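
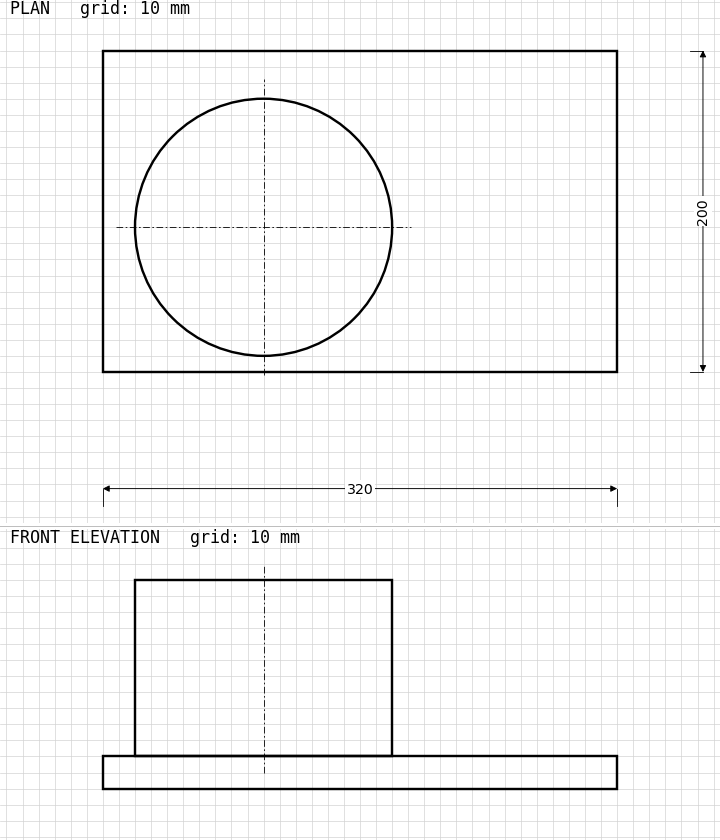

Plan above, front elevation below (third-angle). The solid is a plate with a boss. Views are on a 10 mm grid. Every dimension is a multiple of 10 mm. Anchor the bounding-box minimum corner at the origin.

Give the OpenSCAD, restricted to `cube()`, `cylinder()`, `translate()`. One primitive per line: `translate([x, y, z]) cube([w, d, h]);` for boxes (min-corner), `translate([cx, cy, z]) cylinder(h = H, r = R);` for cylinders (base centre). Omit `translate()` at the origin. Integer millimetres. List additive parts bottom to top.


cube([320, 200, 20]);
translate([100, 90, 20]) cylinder(h = 110, r = 80);


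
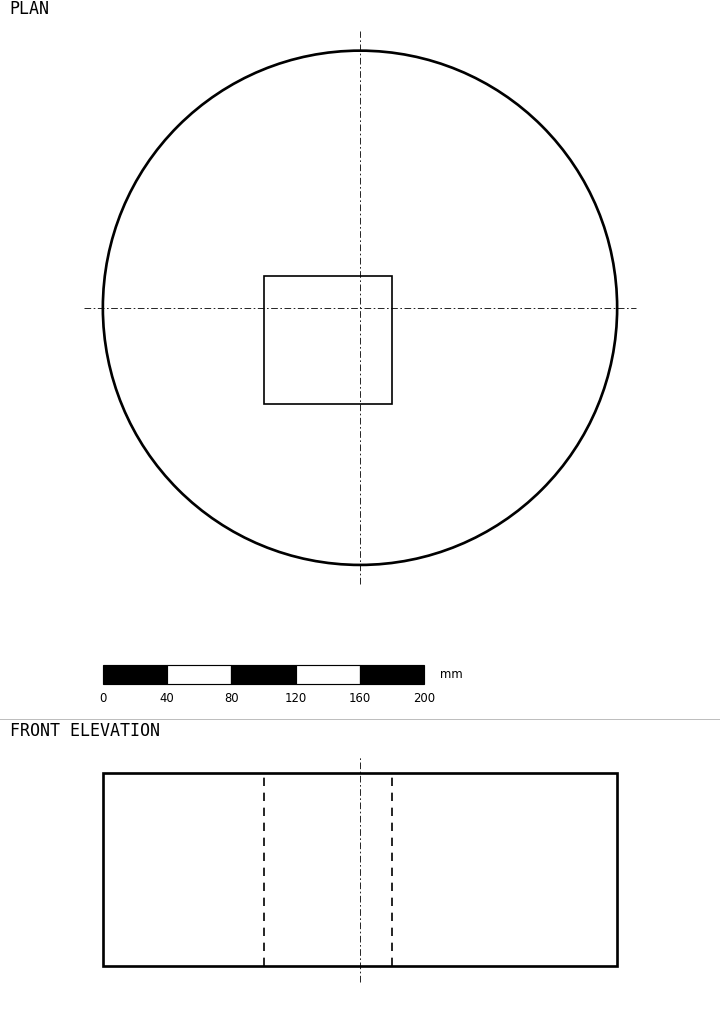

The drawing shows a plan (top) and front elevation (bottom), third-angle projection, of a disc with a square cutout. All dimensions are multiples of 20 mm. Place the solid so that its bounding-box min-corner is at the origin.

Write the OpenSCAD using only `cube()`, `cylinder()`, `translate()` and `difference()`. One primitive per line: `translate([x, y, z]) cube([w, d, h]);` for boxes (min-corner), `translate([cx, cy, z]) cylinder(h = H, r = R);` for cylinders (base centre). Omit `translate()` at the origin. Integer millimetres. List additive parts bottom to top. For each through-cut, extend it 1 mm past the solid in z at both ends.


difference() {
  translate([160, 160, 0]) cylinder(h = 120, r = 160);
  translate([100, 100, -1]) cube([80, 80, 122]);
}


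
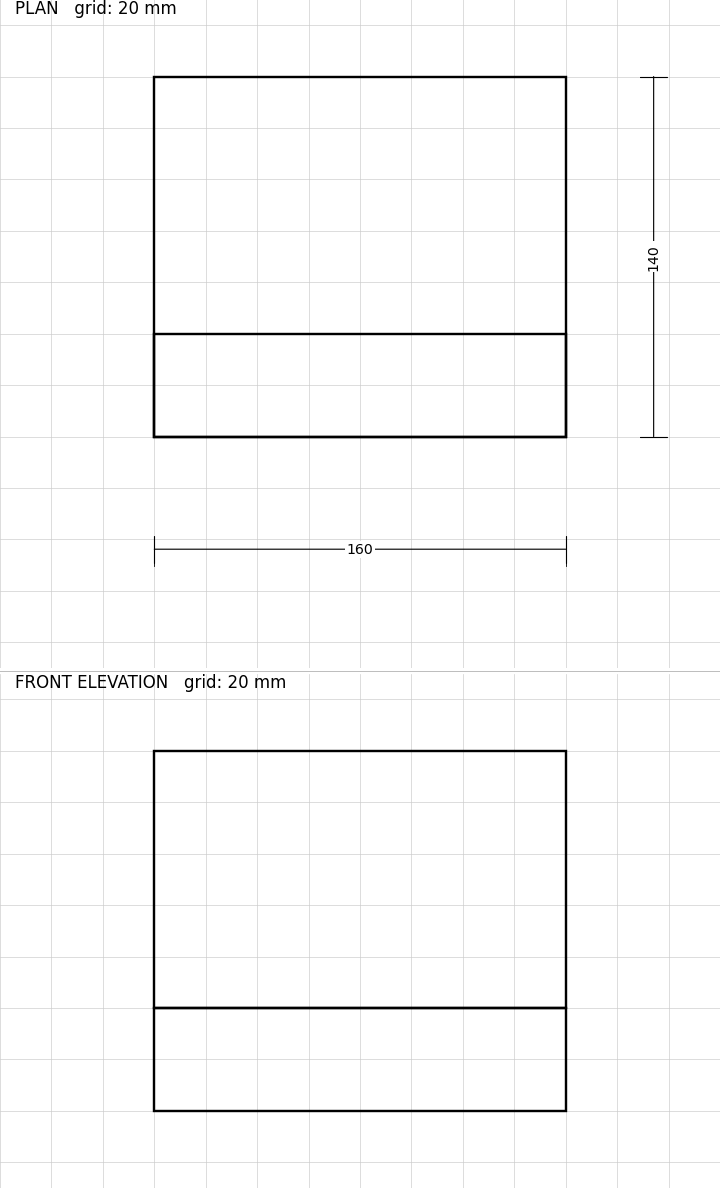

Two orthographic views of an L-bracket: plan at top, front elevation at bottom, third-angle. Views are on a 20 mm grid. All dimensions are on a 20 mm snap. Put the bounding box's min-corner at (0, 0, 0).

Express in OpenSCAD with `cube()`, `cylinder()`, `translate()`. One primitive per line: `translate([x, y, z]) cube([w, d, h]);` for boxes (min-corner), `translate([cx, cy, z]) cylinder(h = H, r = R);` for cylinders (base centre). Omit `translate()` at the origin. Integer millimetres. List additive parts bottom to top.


cube([160, 140, 40]);
translate([0, 0, 40]) cube([160, 40, 100]);


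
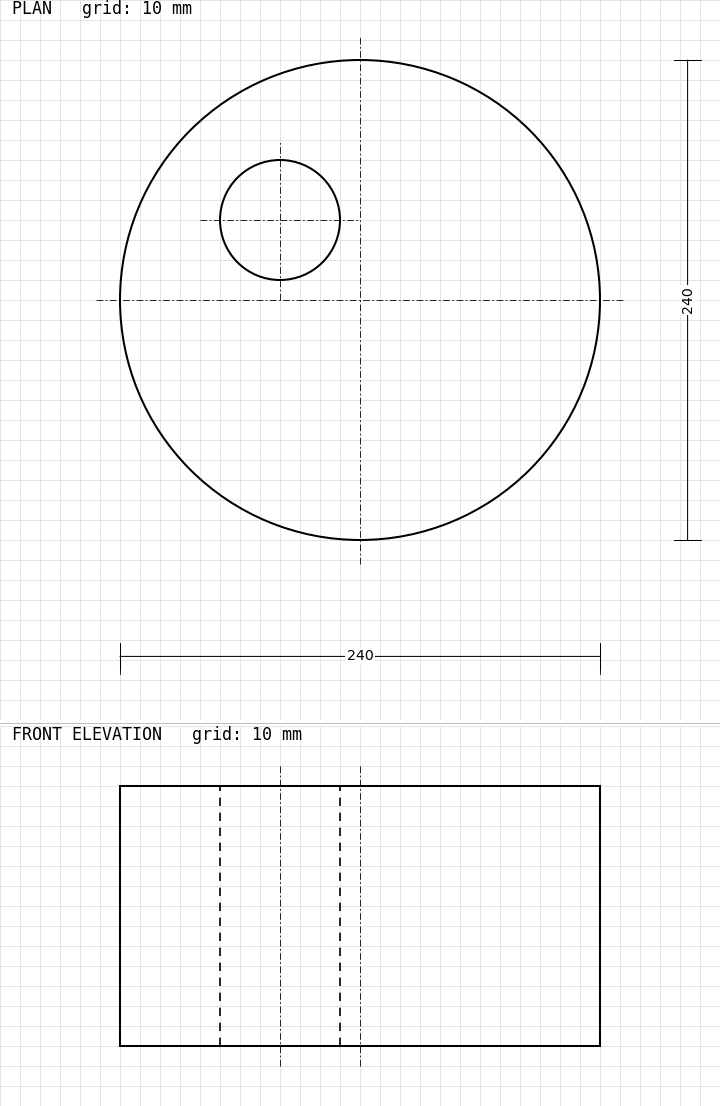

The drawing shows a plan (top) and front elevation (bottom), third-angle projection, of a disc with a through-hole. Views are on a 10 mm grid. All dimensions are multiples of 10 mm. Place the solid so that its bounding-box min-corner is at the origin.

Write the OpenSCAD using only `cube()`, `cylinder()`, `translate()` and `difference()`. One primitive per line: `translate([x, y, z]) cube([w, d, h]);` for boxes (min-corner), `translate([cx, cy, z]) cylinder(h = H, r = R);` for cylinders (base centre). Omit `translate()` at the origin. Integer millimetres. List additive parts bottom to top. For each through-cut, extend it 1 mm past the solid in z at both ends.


difference() {
  translate([120, 120, 0]) cylinder(h = 130, r = 120);
  translate([80, 160, -1]) cylinder(h = 132, r = 30);
}


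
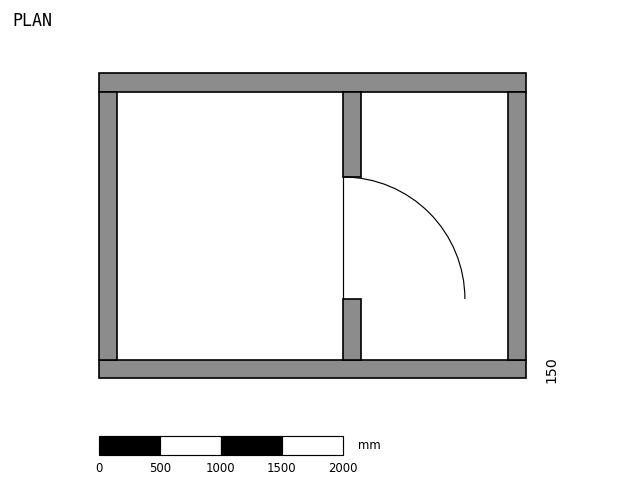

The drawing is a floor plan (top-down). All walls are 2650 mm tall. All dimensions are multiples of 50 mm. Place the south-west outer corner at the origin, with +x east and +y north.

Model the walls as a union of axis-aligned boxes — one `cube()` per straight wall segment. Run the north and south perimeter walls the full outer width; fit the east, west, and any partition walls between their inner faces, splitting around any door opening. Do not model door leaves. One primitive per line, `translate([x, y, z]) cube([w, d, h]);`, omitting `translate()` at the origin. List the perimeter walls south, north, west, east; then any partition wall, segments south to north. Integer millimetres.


cube([3500, 150, 2650]);
translate([0, 2350, 0]) cube([3500, 150, 2650]);
translate([0, 150, 0]) cube([150, 2200, 2650]);
translate([3350, 150, 0]) cube([150, 2200, 2650]);
translate([2000, 150, 0]) cube([150, 500, 2650]);
translate([2000, 1650, 0]) cube([150, 700, 2650]);


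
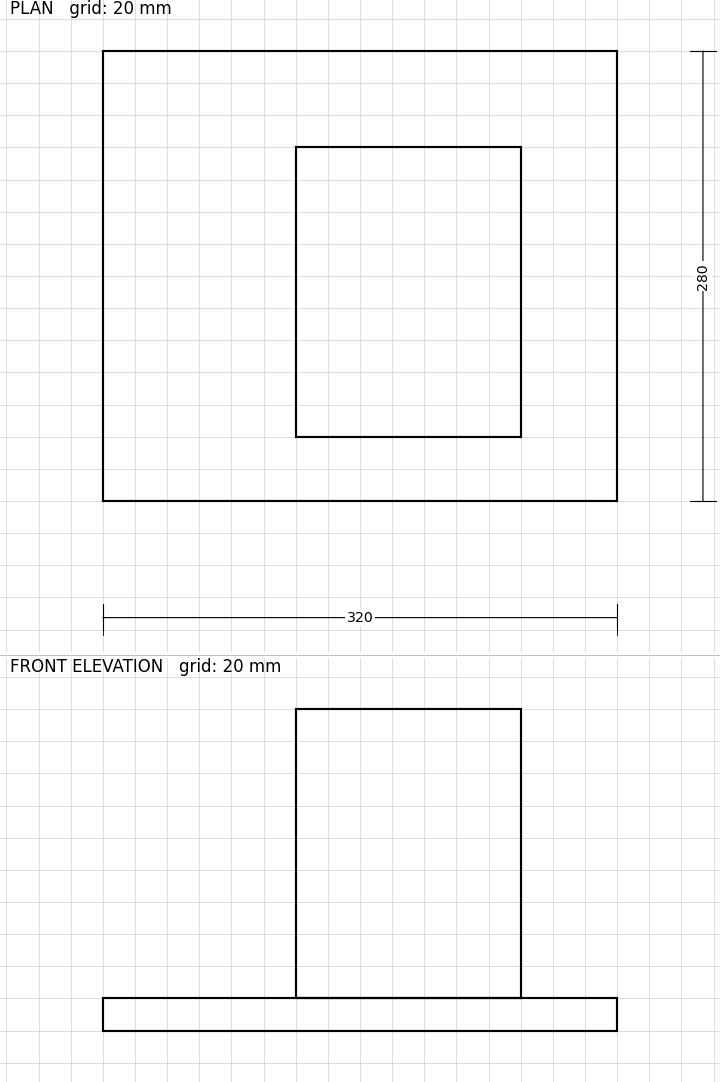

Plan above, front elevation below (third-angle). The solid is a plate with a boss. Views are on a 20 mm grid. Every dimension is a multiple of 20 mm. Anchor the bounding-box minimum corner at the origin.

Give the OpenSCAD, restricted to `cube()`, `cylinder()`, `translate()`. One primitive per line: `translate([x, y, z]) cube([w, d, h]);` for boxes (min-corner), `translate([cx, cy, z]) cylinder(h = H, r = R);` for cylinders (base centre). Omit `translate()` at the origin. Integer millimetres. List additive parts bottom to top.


cube([320, 280, 20]);
translate([120, 40, 20]) cube([140, 180, 180]);


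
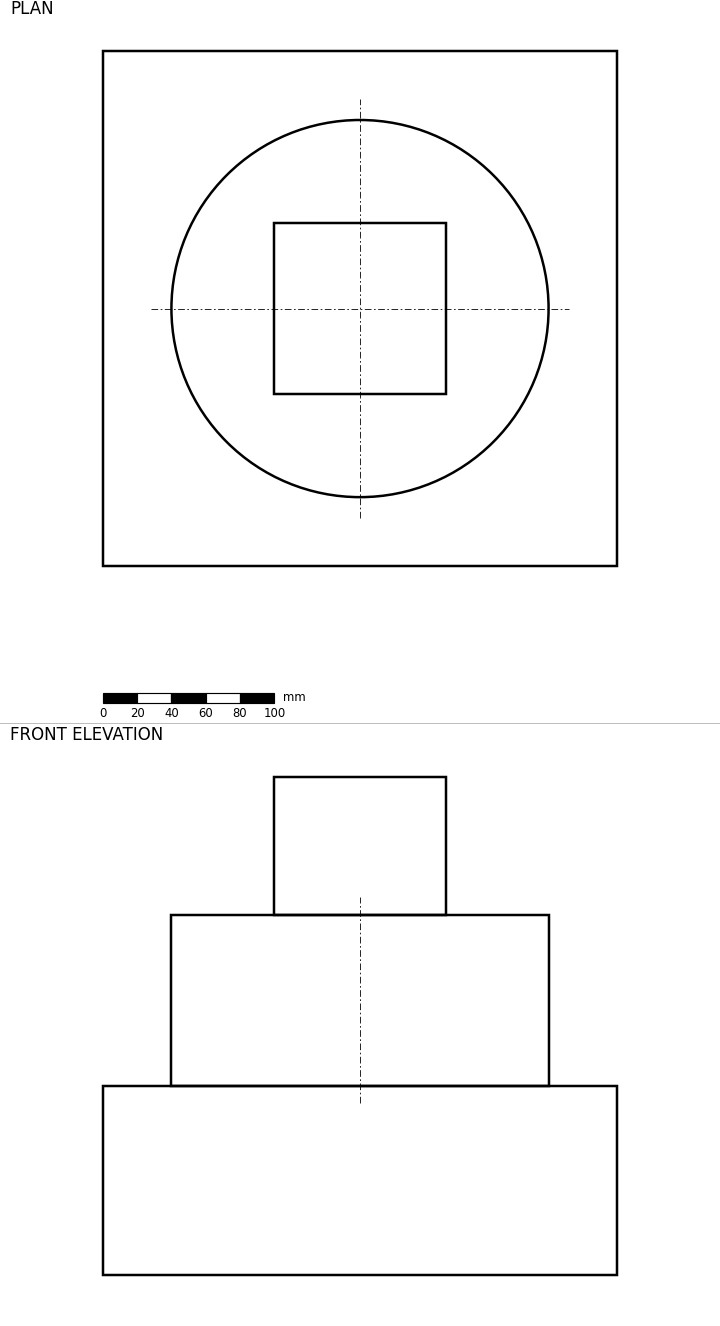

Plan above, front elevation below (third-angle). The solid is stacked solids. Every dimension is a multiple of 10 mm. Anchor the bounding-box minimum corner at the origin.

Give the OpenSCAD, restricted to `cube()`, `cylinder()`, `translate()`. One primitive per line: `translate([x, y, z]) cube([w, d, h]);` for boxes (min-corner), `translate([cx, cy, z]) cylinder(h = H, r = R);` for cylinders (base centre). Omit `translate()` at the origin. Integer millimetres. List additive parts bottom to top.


cube([300, 300, 110]);
translate([150, 150, 110]) cylinder(h = 100, r = 110);
translate([100, 100, 210]) cube([100, 100, 80]);


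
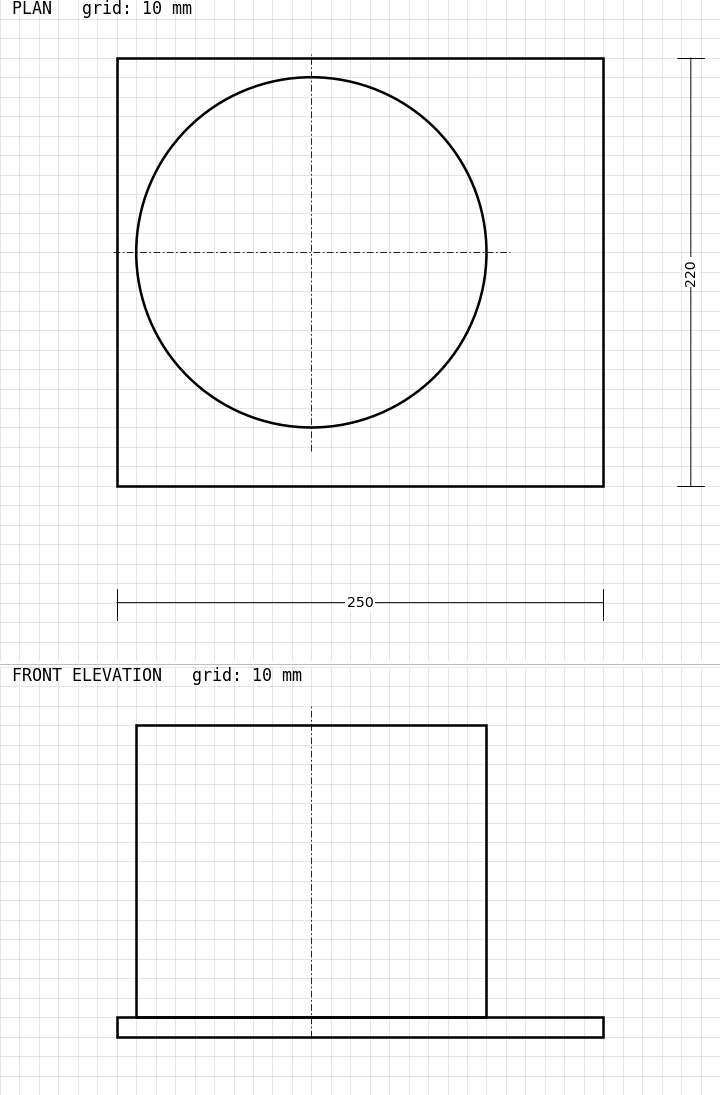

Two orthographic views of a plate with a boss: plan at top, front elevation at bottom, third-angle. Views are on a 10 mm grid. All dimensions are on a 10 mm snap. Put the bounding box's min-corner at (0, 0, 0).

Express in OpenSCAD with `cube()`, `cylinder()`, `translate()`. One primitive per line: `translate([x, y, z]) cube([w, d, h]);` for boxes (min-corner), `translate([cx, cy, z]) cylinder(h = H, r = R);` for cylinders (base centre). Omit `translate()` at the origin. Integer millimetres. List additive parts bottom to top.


cube([250, 220, 10]);
translate([100, 120, 10]) cylinder(h = 150, r = 90);


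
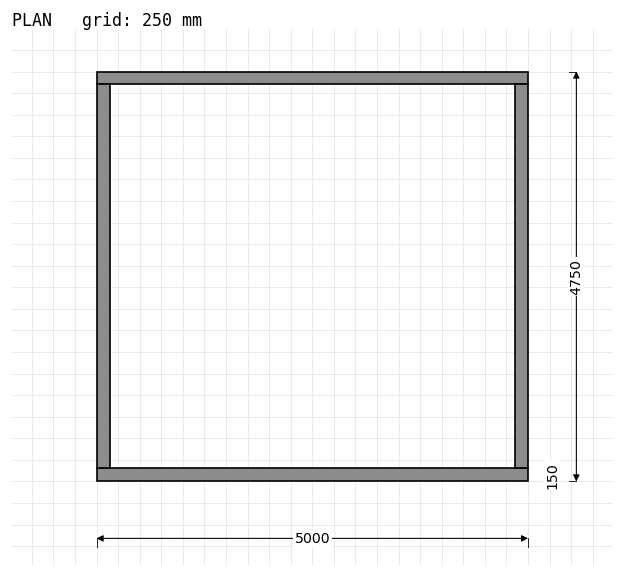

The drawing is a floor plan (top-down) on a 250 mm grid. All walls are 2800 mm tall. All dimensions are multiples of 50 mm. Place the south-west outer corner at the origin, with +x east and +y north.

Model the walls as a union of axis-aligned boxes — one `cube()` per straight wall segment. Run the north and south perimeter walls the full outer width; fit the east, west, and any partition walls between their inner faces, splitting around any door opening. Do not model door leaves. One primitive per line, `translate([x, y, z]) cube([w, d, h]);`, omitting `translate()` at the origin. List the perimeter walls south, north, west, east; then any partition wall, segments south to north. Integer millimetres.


cube([5000, 150, 2800]);
translate([0, 4600, 0]) cube([5000, 150, 2800]);
translate([0, 150, 0]) cube([150, 4450, 2800]);
translate([4850, 150, 0]) cube([150, 4450, 2800]);


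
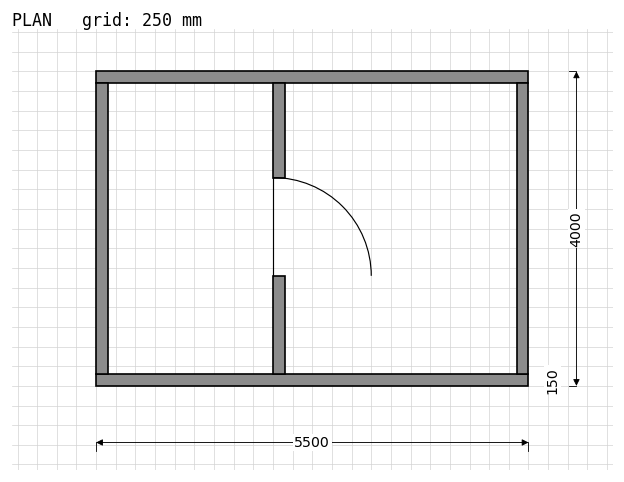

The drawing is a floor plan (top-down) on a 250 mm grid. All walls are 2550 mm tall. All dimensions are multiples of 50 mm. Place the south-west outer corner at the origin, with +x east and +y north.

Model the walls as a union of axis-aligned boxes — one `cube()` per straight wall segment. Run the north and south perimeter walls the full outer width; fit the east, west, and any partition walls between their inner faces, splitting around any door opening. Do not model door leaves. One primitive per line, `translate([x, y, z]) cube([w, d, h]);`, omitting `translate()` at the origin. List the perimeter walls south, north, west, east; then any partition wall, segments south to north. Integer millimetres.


cube([5500, 150, 2550]);
translate([0, 3850, 0]) cube([5500, 150, 2550]);
translate([0, 150, 0]) cube([150, 3700, 2550]);
translate([5350, 150, 0]) cube([150, 3700, 2550]);
translate([2250, 150, 0]) cube([150, 1250, 2550]);
translate([2250, 2650, 0]) cube([150, 1200, 2550]);


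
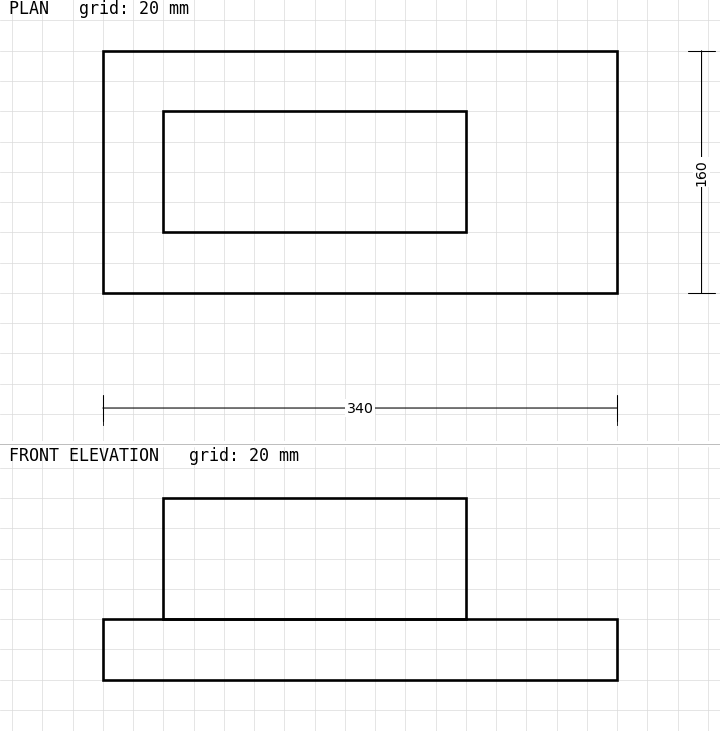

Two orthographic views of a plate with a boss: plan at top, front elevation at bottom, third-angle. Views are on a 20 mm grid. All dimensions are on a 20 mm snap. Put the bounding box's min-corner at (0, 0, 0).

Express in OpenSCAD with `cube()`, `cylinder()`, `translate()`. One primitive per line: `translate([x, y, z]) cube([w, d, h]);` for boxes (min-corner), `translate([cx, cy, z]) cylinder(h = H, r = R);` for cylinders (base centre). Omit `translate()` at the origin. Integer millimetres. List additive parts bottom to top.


cube([340, 160, 40]);
translate([40, 40, 40]) cube([200, 80, 80]);


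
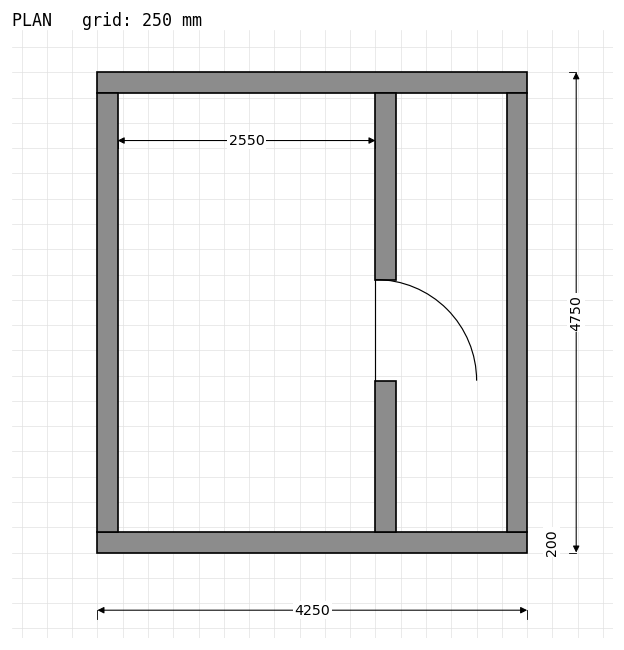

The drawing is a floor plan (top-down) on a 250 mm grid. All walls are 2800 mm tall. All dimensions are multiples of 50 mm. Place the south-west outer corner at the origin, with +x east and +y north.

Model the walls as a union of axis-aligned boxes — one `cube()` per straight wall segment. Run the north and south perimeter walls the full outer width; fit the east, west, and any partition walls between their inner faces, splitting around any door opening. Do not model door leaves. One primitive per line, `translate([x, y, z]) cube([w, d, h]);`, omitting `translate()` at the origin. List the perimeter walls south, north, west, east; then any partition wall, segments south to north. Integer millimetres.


cube([4250, 200, 2800]);
translate([0, 4550, 0]) cube([4250, 200, 2800]);
translate([0, 200, 0]) cube([200, 4350, 2800]);
translate([4050, 200, 0]) cube([200, 4350, 2800]);
translate([2750, 200, 0]) cube([200, 1500, 2800]);
translate([2750, 2700, 0]) cube([200, 1850, 2800]);


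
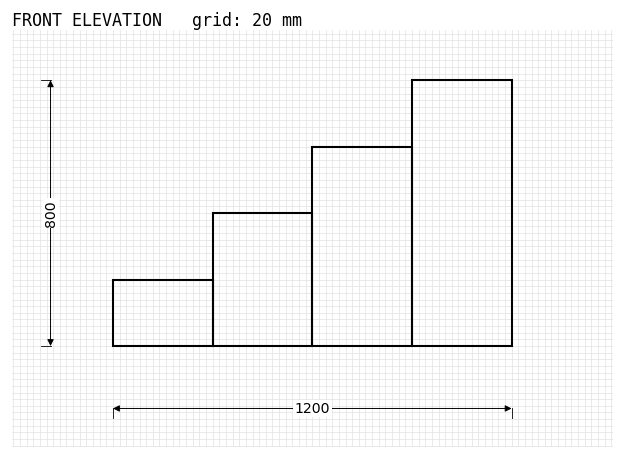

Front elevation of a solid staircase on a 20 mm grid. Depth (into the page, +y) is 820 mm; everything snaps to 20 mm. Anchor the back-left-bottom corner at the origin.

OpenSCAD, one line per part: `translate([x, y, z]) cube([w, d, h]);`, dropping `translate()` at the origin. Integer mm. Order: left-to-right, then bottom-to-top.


cube([300, 820, 200]);
translate([300, 0, 0]) cube([300, 820, 400]);
translate([600, 0, 0]) cube([300, 820, 600]);
translate([900, 0, 0]) cube([300, 820, 800]);


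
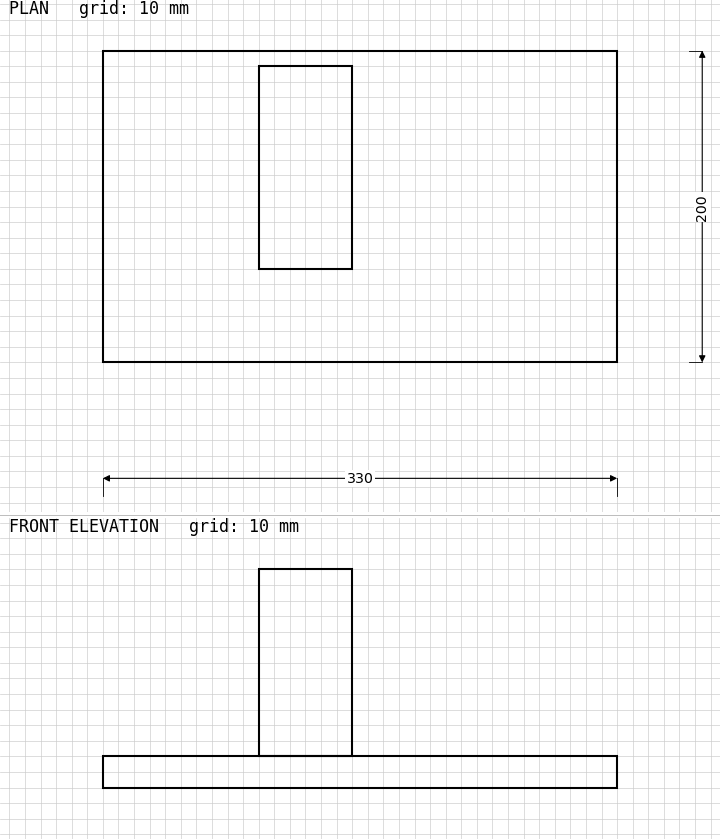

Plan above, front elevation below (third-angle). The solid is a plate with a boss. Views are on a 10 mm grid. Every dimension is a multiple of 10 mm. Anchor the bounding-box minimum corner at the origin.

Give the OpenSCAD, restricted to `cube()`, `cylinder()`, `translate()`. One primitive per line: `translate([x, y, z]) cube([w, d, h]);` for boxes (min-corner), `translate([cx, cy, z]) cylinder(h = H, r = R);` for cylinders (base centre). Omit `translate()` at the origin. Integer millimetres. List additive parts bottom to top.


cube([330, 200, 20]);
translate([100, 60, 20]) cube([60, 130, 120]);


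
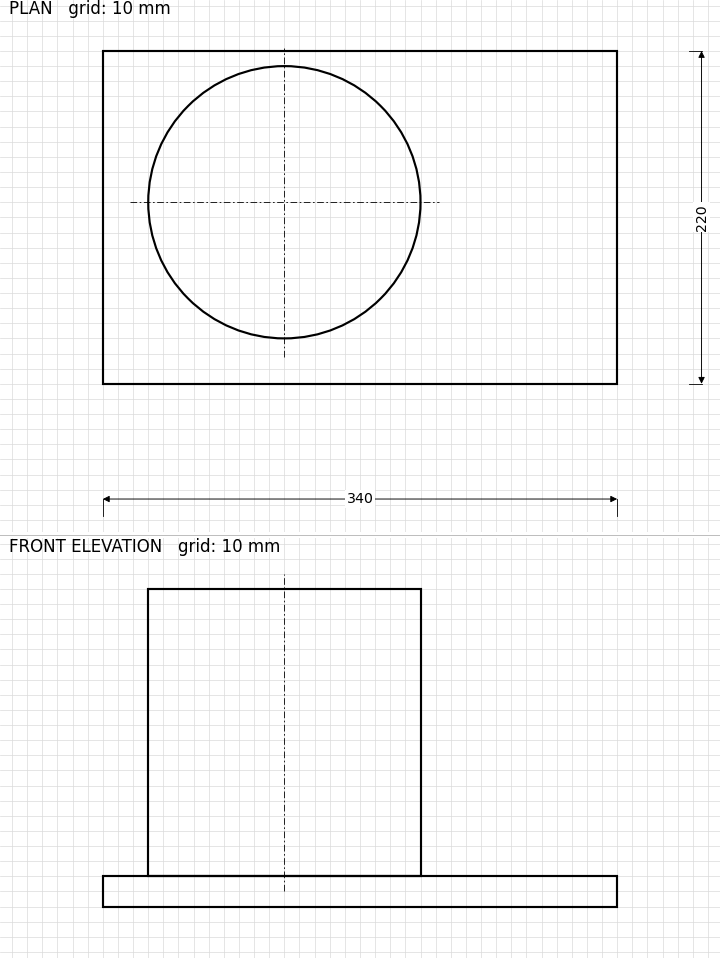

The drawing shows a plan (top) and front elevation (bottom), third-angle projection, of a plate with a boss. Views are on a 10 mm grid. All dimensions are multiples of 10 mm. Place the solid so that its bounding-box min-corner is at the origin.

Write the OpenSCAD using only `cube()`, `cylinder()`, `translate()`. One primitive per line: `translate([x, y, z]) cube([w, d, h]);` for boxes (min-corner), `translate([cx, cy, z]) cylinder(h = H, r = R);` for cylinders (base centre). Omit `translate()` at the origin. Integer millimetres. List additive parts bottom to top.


cube([340, 220, 20]);
translate([120, 120, 20]) cylinder(h = 190, r = 90);


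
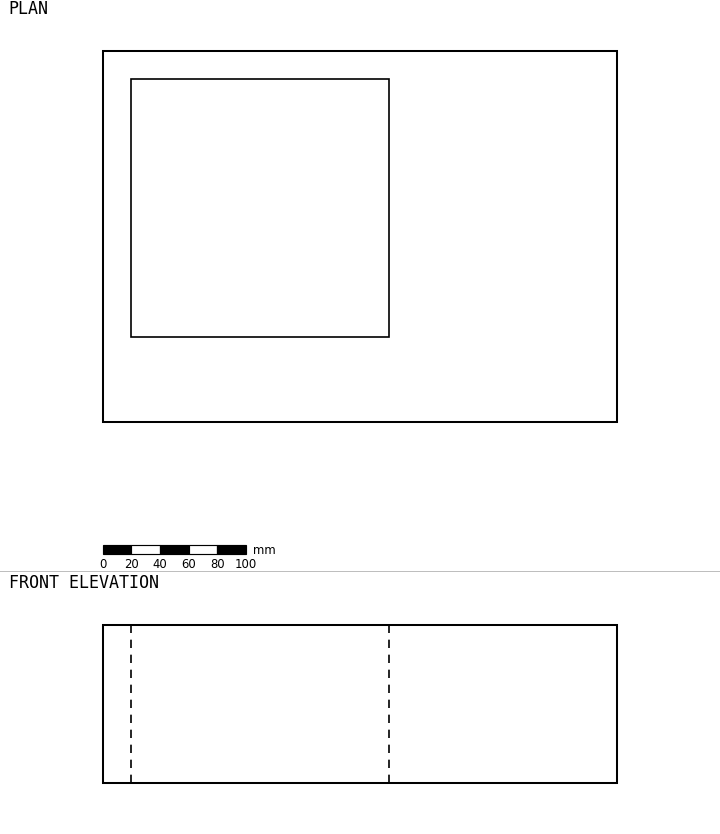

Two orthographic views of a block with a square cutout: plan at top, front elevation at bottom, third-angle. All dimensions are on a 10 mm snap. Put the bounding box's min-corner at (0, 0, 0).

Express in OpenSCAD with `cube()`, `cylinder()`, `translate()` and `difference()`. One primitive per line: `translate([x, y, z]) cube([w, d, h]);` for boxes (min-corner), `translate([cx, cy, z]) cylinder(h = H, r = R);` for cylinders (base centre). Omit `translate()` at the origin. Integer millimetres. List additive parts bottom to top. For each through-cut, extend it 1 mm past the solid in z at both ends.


difference() {
  cube([360, 260, 110]);
  translate([20, 60, -1]) cube([180, 180, 112]);
}


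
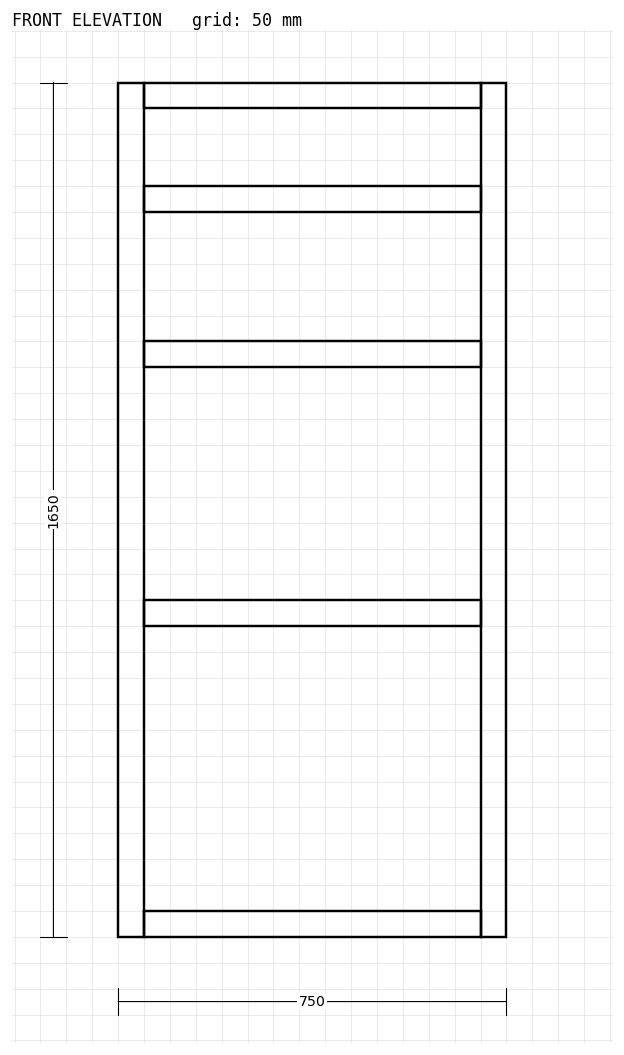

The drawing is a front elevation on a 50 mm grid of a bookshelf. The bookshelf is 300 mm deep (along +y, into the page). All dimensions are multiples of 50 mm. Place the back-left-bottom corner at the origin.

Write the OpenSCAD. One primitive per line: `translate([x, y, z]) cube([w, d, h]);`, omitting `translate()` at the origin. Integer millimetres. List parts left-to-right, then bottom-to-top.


cube([50, 300, 1650]);
translate([50, 0, 0]) cube([650, 300, 50]);
translate([50, 0, 600]) cube([650, 300, 50]);
translate([50, 0, 1100]) cube([650, 300, 50]);
translate([50, 0, 1400]) cube([650, 300, 50]);
translate([50, 0, 1600]) cube([650, 300, 50]);
translate([700, 0, 0]) cube([50, 300, 1650]);


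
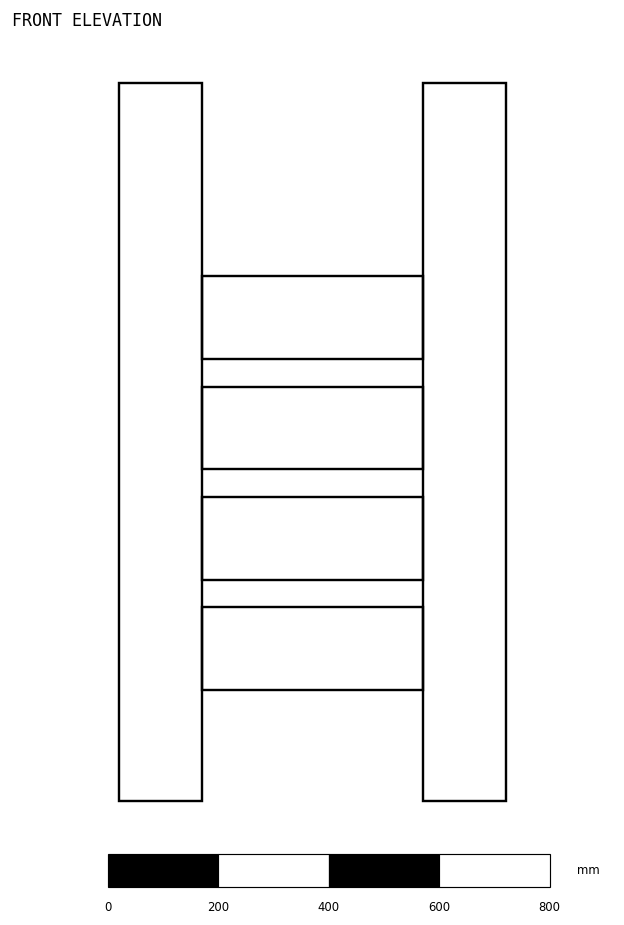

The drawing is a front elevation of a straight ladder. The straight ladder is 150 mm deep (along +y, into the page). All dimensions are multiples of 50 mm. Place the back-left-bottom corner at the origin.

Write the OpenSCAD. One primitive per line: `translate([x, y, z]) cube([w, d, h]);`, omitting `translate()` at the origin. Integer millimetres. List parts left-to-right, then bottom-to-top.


cube([150, 150, 1300]);
translate([150, 0, 200]) cube([400, 150, 150]);
translate([150, 0, 400]) cube([400, 150, 150]);
translate([150, 0, 600]) cube([400, 150, 150]);
translate([150, 0, 800]) cube([400, 150, 150]);
translate([550, 0, 0]) cube([150, 150, 1300]);


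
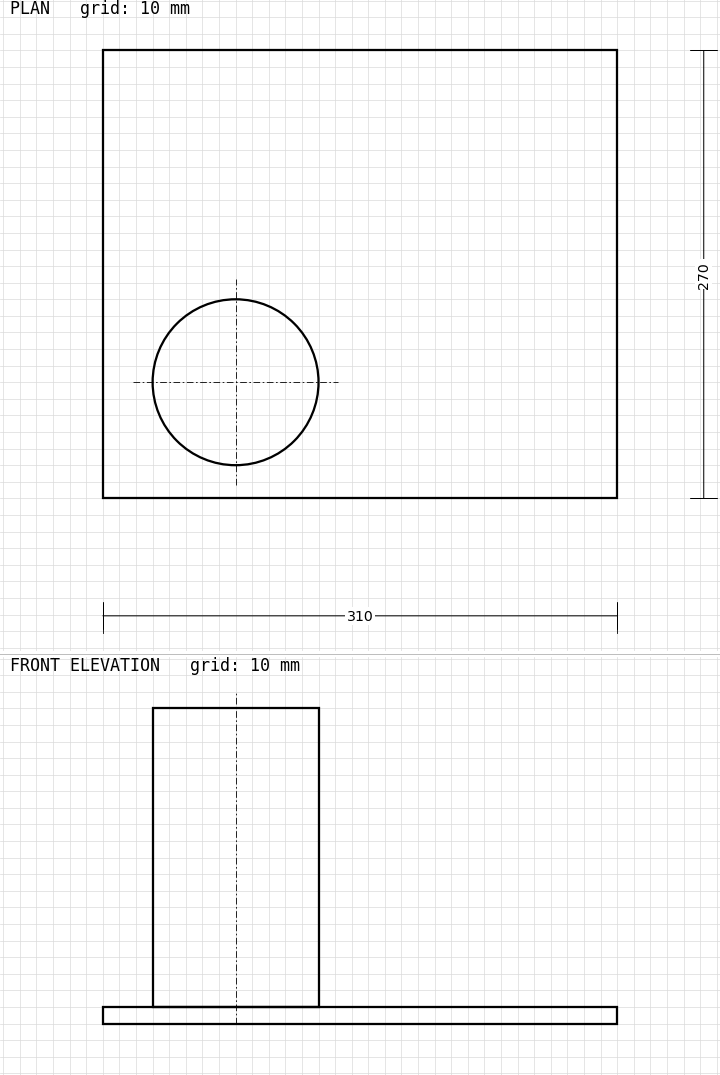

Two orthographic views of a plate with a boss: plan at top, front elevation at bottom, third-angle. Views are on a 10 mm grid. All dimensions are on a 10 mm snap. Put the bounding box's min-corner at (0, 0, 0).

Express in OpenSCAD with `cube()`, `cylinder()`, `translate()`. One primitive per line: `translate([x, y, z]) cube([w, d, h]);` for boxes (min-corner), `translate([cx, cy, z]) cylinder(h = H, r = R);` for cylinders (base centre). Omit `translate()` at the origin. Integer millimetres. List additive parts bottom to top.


cube([310, 270, 10]);
translate([80, 70, 10]) cylinder(h = 180, r = 50);


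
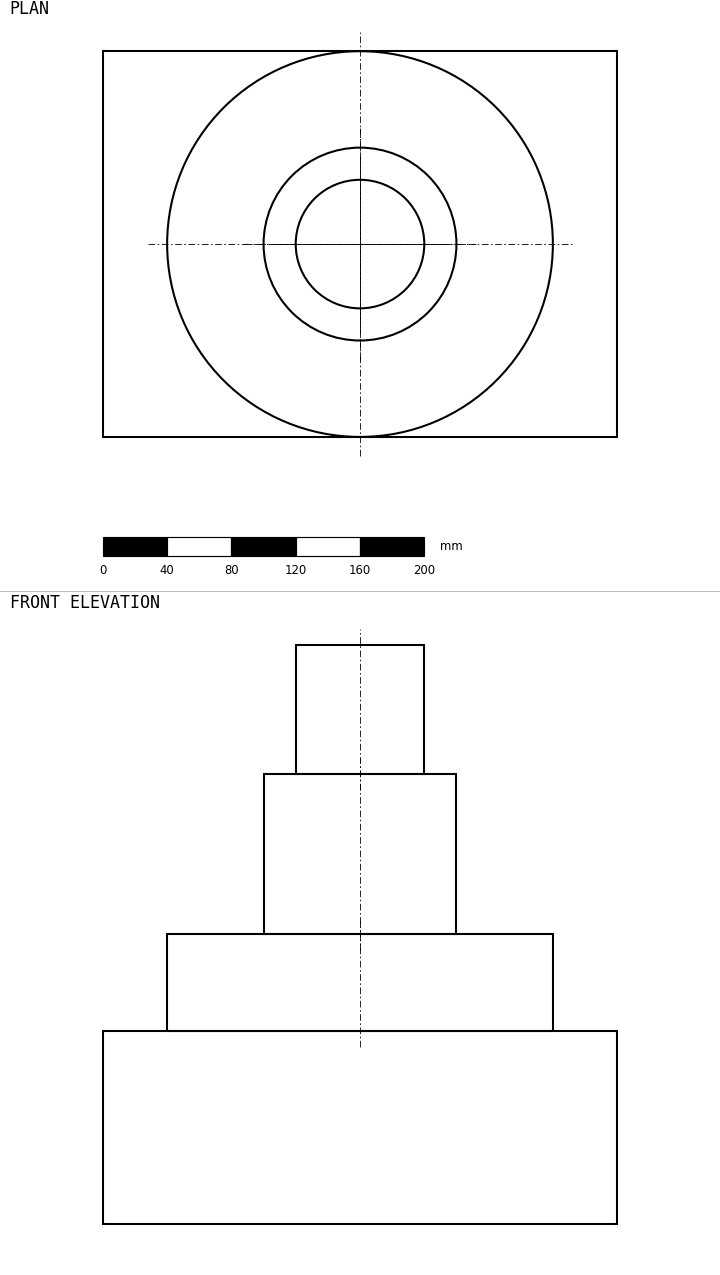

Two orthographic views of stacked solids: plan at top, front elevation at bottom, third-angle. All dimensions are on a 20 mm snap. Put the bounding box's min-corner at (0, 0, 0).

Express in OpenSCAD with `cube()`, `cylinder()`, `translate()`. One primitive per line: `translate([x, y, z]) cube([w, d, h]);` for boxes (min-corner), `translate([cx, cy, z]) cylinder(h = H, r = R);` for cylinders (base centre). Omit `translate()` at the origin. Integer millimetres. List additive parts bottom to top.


cube([320, 240, 120]);
translate([160, 120, 120]) cylinder(h = 60, r = 120);
translate([160, 120, 180]) cylinder(h = 100, r = 60);
translate([160, 120, 280]) cylinder(h = 80, r = 40);


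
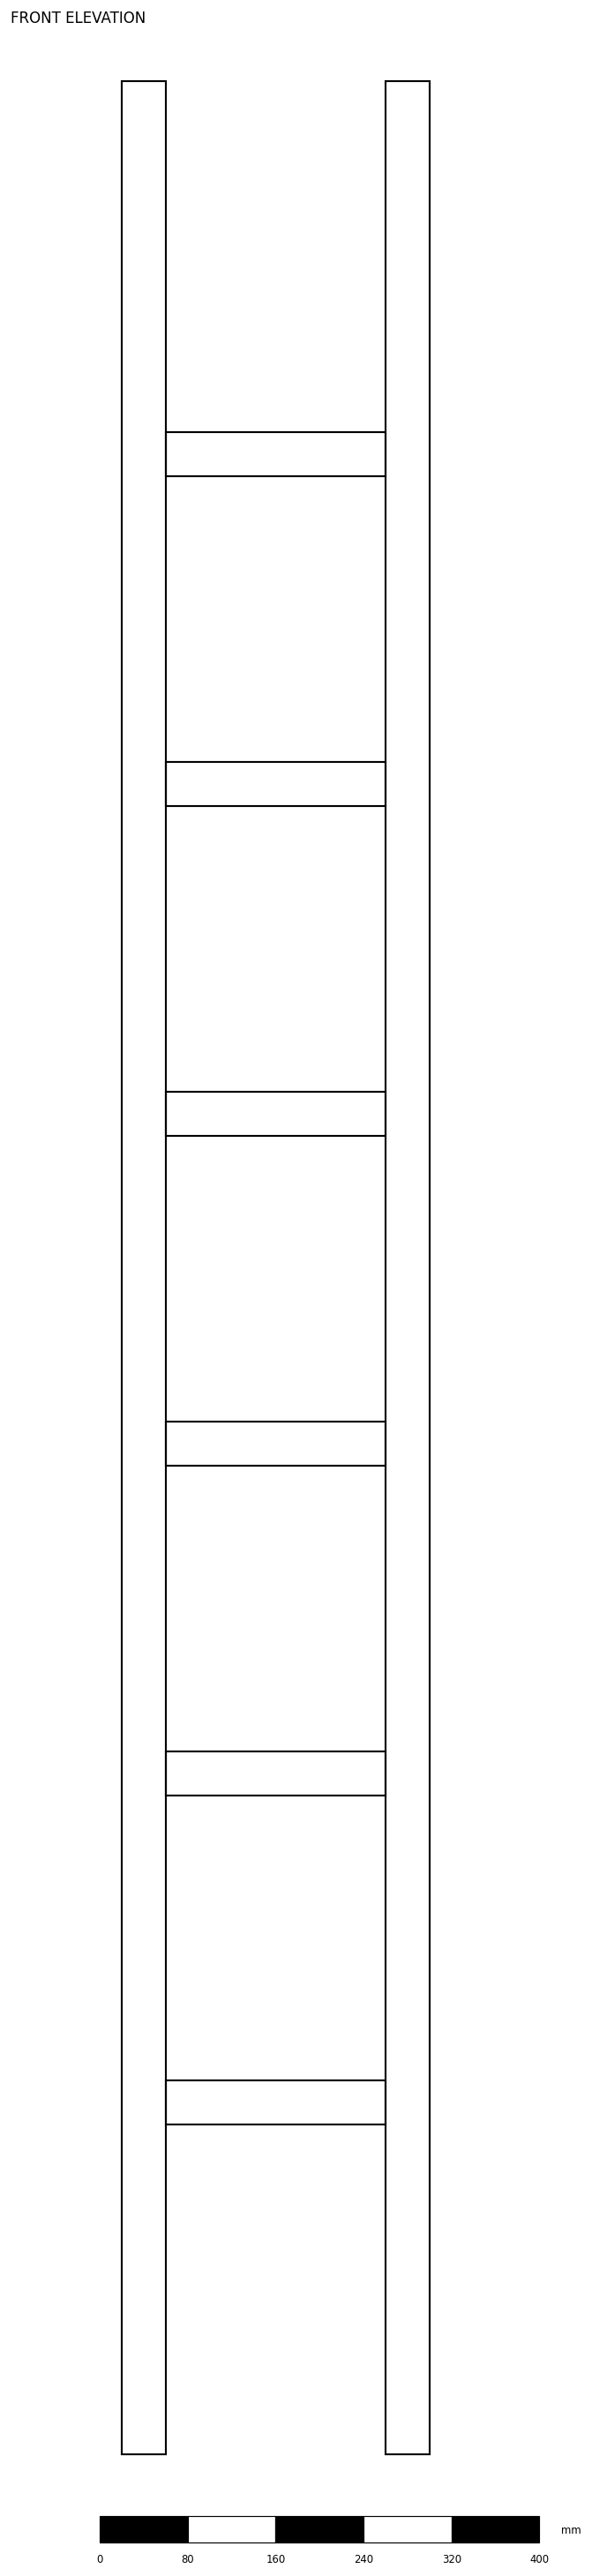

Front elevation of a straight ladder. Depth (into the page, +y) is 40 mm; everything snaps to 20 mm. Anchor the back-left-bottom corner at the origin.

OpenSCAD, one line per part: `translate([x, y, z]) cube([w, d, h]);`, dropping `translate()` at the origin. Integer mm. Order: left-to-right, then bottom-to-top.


cube([40, 40, 2160]);
translate([40, 0, 300]) cube([200, 40, 40]);
translate([40, 0, 600]) cube([200, 40, 40]);
translate([40, 0, 900]) cube([200, 40, 40]);
translate([40, 0, 1200]) cube([200, 40, 40]);
translate([40, 0, 1500]) cube([200, 40, 40]);
translate([40, 0, 1800]) cube([200, 40, 40]);
translate([240, 0, 0]) cube([40, 40, 2160]);


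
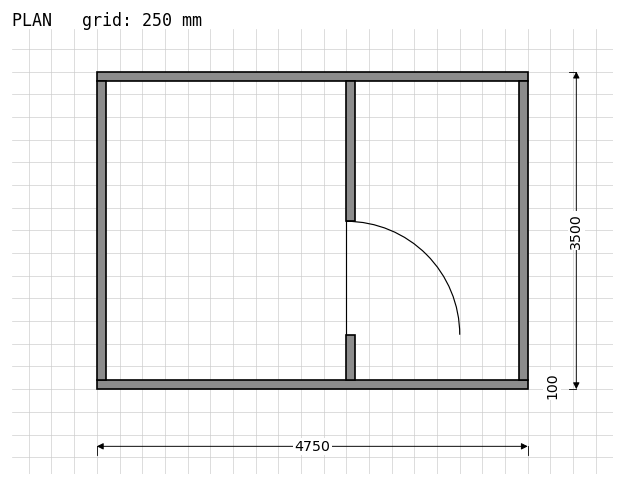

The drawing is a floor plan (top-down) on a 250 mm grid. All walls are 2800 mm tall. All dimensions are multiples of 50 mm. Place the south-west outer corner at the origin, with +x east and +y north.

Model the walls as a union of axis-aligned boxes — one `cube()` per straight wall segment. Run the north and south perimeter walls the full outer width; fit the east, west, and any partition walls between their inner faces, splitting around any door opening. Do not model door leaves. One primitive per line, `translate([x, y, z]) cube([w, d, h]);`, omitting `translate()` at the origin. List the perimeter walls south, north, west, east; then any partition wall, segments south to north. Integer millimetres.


cube([4750, 100, 2800]);
translate([0, 3400, 0]) cube([4750, 100, 2800]);
translate([0, 100, 0]) cube([100, 3300, 2800]);
translate([4650, 100, 0]) cube([100, 3300, 2800]);
translate([2750, 100, 0]) cube([100, 500, 2800]);
translate([2750, 1850, 0]) cube([100, 1550, 2800]);


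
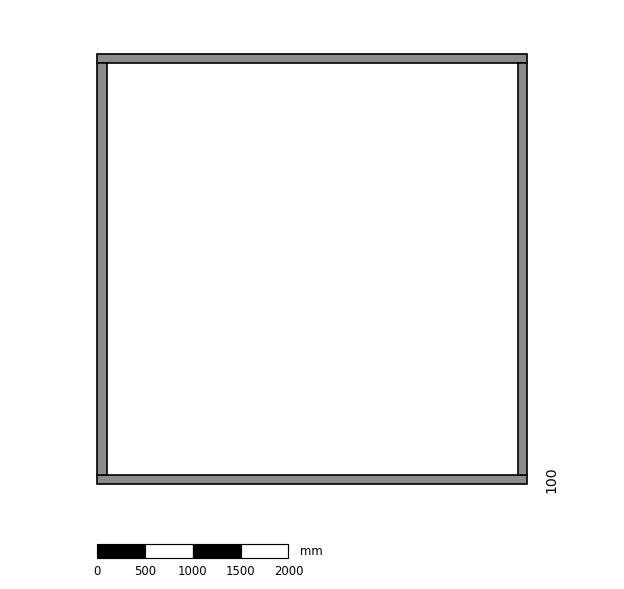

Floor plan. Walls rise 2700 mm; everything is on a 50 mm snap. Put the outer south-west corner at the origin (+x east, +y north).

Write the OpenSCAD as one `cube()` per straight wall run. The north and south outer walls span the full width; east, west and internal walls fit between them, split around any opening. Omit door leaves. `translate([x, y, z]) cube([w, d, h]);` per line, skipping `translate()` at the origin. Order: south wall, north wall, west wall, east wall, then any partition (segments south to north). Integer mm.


cube([4500, 100, 2700]);
translate([0, 4400, 0]) cube([4500, 100, 2700]);
translate([0, 100, 0]) cube([100, 4300, 2700]);
translate([4400, 100, 0]) cube([100, 4300, 2700]);


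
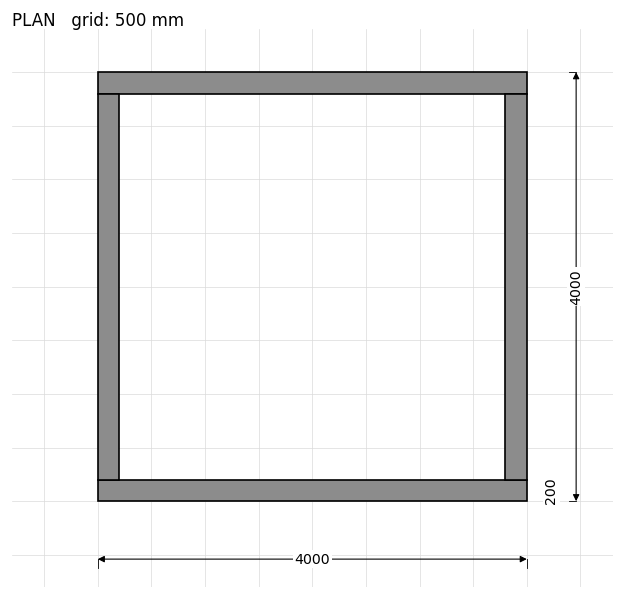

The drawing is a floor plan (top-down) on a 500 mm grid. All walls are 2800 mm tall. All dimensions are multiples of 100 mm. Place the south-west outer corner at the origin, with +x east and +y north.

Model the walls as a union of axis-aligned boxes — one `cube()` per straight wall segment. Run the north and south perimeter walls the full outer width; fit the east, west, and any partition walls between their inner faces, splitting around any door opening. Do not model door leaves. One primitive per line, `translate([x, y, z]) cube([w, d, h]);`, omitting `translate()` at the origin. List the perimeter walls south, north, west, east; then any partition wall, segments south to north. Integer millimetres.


cube([4000, 200, 2800]);
translate([0, 3800, 0]) cube([4000, 200, 2800]);
translate([0, 200, 0]) cube([200, 3600, 2800]);
translate([3800, 200, 0]) cube([200, 3600, 2800]);


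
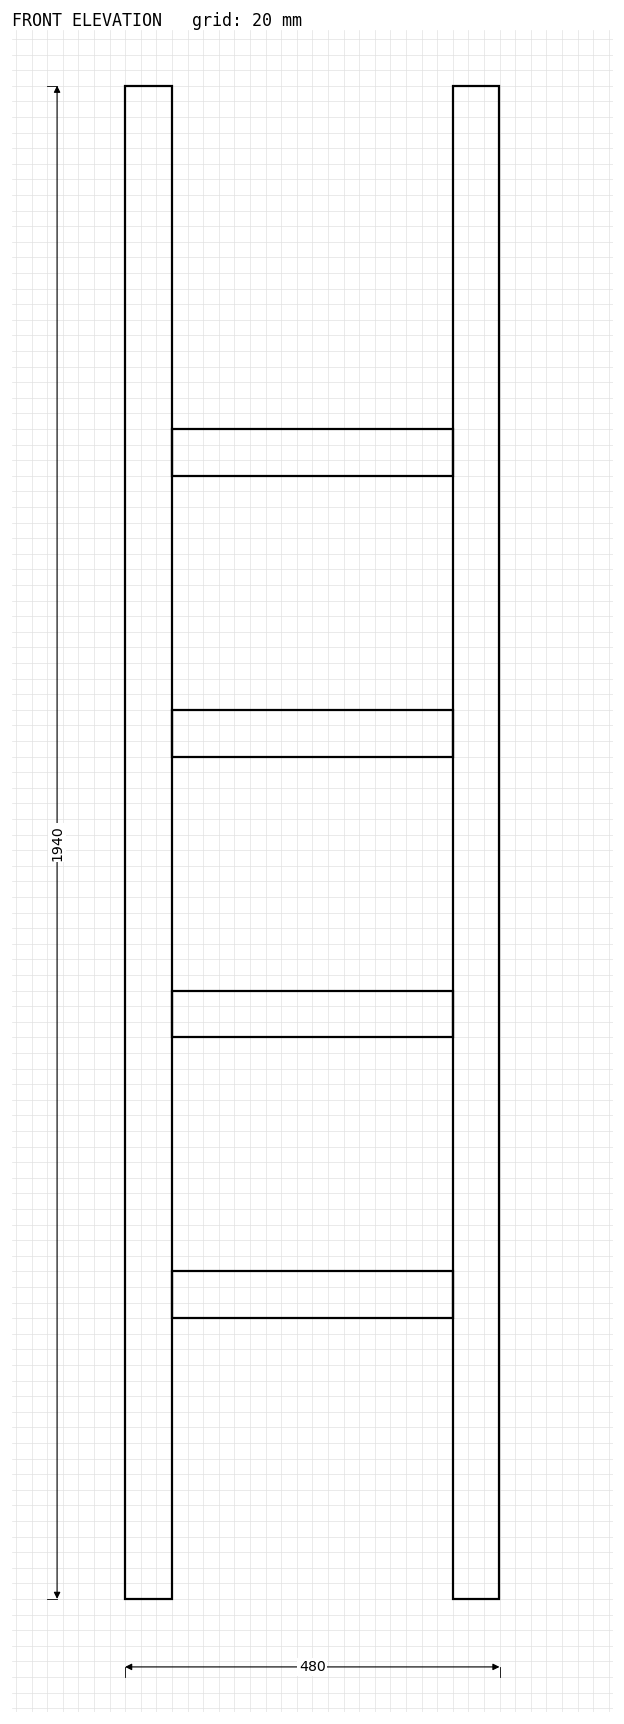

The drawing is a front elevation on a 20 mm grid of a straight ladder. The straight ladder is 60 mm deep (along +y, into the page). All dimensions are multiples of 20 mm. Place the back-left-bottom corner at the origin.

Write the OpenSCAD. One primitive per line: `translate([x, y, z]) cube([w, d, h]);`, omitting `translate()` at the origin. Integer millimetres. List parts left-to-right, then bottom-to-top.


cube([60, 60, 1940]);
translate([60, 0, 360]) cube([360, 60, 60]);
translate([60, 0, 720]) cube([360, 60, 60]);
translate([60, 0, 1080]) cube([360, 60, 60]);
translate([60, 0, 1440]) cube([360, 60, 60]);
translate([420, 0, 0]) cube([60, 60, 1940]);


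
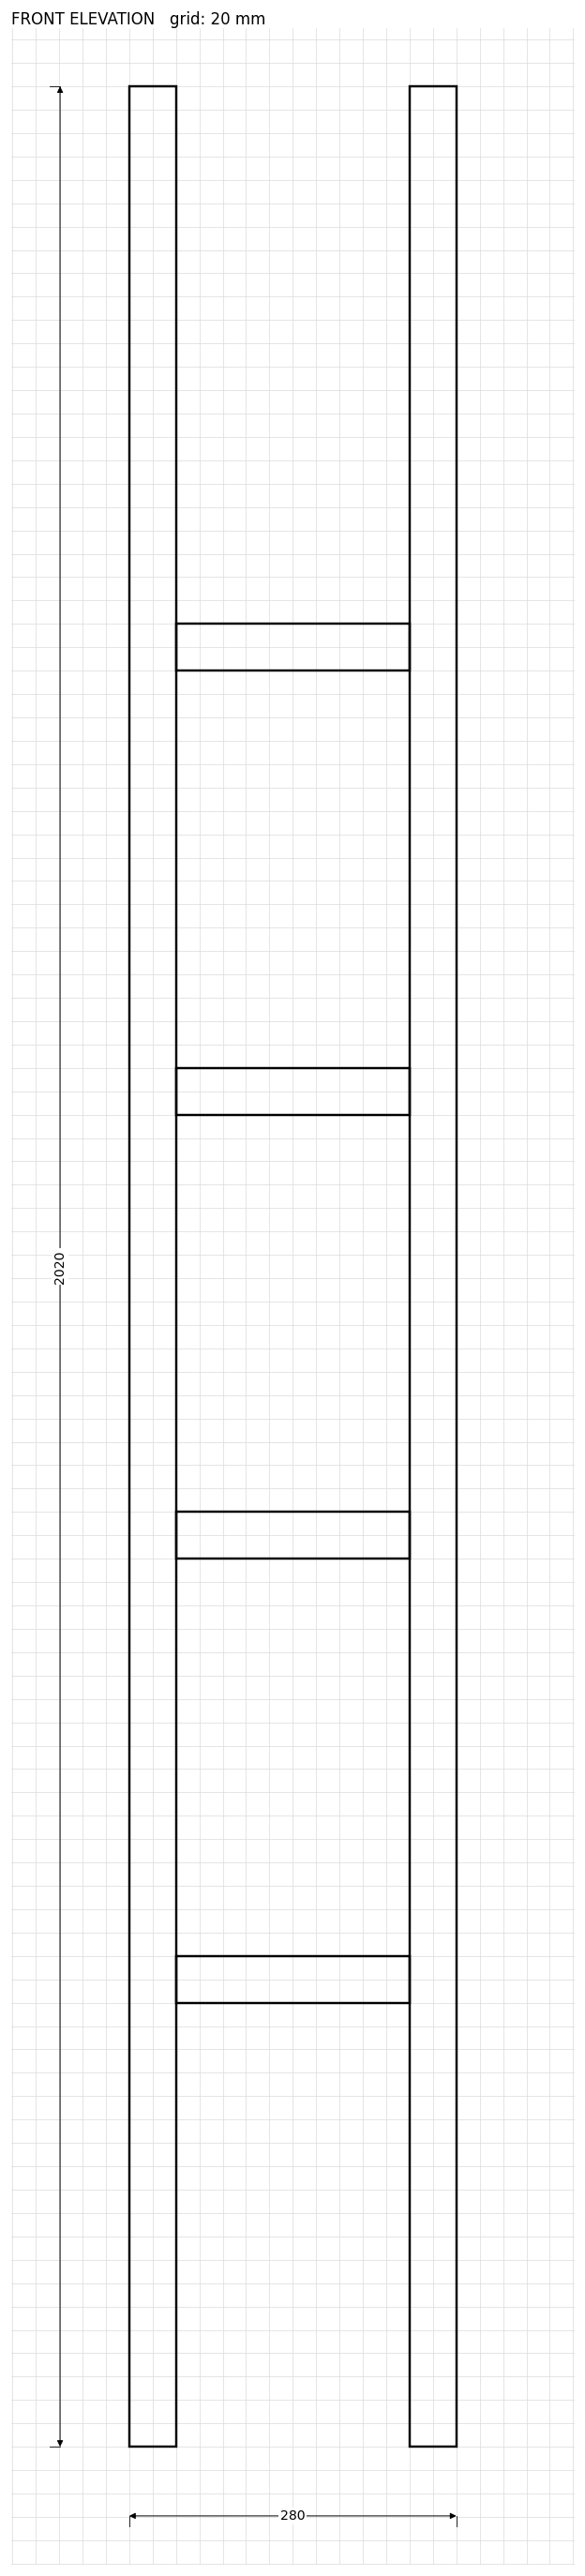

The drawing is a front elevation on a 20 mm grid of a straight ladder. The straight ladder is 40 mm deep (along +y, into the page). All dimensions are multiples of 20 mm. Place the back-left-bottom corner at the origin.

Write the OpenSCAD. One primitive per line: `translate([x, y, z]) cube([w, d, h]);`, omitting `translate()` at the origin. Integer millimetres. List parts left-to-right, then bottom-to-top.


cube([40, 40, 2020]);
translate([40, 0, 380]) cube([200, 40, 40]);
translate([40, 0, 760]) cube([200, 40, 40]);
translate([40, 0, 1140]) cube([200, 40, 40]);
translate([40, 0, 1520]) cube([200, 40, 40]);
translate([240, 0, 0]) cube([40, 40, 2020]);


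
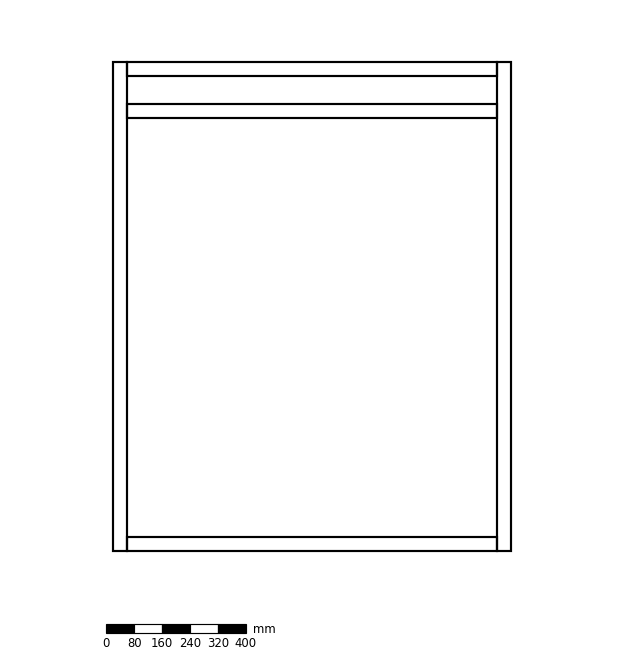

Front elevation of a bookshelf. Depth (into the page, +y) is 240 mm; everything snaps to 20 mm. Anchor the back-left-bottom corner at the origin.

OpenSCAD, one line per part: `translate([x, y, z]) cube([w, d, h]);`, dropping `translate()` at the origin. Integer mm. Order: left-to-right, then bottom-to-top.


cube([40, 240, 1400]);
translate([40, 0, 0]) cube([1060, 240, 40]);
translate([40, 0, 1240]) cube([1060, 240, 40]);
translate([40, 0, 1360]) cube([1060, 240, 40]);
translate([1100, 0, 0]) cube([40, 240, 1400]);


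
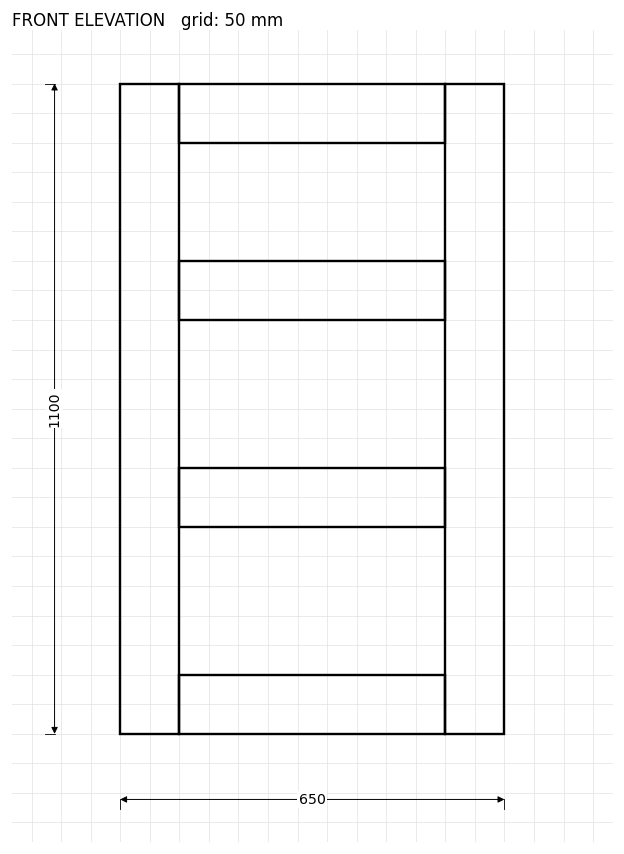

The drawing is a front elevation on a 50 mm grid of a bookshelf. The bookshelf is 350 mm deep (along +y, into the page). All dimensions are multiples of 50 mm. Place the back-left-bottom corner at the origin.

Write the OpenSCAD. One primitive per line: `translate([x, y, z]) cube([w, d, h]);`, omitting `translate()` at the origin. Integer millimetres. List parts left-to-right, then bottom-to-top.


cube([100, 350, 1100]);
translate([100, 0, 0]) cube([450, 350, 100]);
translate([100, 0, 350]) cube([450, 350, 100]);
translate([100, 0, 700]) cube([450, 350, 100]);
translate([100, 0, 1000]) cube([450, 350, 100]);
translate([550, 0, 0]) cube([100, 350, 1100]);


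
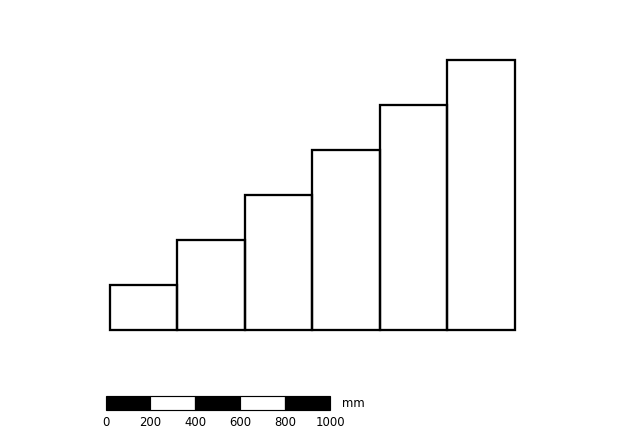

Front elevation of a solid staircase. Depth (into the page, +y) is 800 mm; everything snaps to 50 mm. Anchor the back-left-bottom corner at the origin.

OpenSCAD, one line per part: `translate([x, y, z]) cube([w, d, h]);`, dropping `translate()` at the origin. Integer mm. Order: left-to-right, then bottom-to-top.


cube([300, 800, 200]);
translate([300, 0, 0]) cube([300, 800, 400]);
translate([600, 0, 0]) cube([300, 800, 600]);
translate([900, 0, 0]) cube([300, 800, 800]);
translate([1200, 0, 0]) cube([300, 800, 1000]);
translate([1500, 0, 0]) cube([300, 800, 1200]);


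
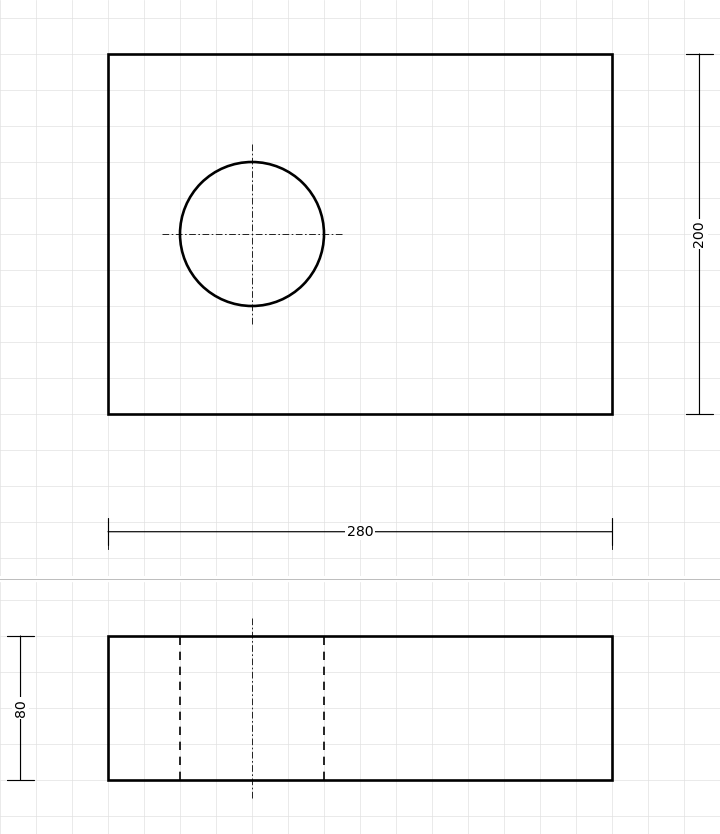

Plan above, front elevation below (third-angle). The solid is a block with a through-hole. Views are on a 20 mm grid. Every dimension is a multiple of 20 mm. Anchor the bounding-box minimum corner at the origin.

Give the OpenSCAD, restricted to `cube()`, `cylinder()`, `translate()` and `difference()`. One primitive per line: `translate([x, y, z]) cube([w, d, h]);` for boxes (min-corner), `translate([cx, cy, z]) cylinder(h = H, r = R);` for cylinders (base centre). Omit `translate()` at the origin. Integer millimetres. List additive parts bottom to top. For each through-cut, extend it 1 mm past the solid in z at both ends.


difference() {
  cube([280, 200, 80]);
  translate([80, 100, -1]) cylinder(h = 82, r = 40);
}


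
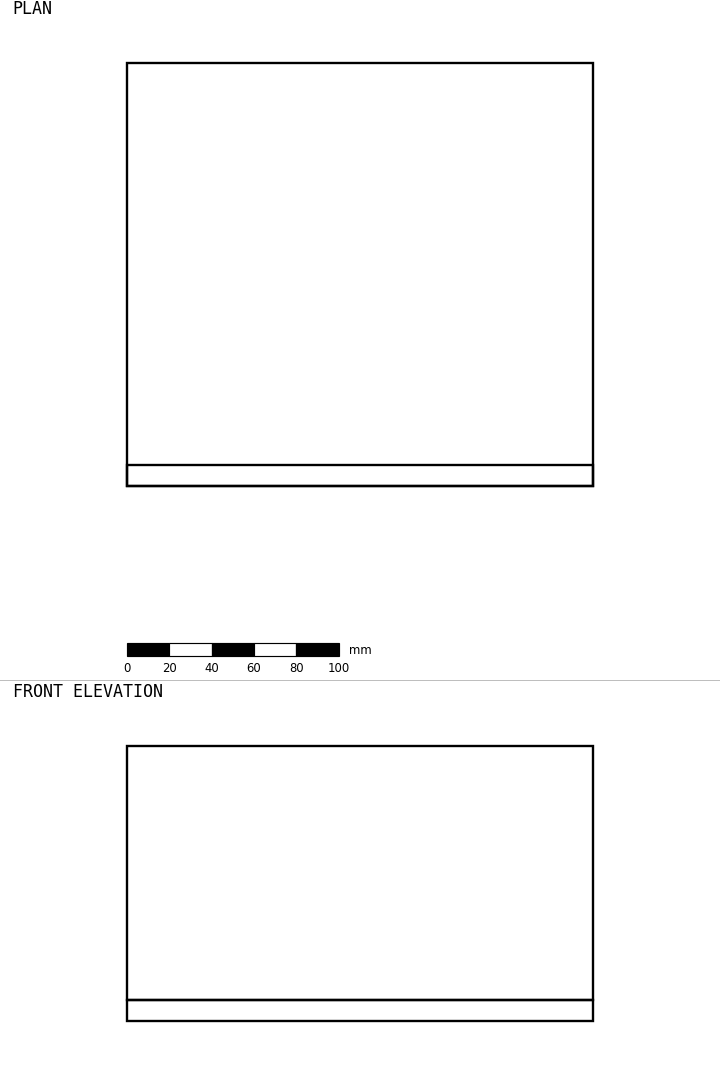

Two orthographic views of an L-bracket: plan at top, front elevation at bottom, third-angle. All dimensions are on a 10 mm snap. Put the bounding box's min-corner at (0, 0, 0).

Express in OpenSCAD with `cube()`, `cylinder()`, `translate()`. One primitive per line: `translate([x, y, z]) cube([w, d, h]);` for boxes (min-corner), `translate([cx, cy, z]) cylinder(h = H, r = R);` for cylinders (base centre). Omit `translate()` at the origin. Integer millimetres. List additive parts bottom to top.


cube([220, 200, 10]);
translate([0, 0, 10]) cube([220, 10, 120]);


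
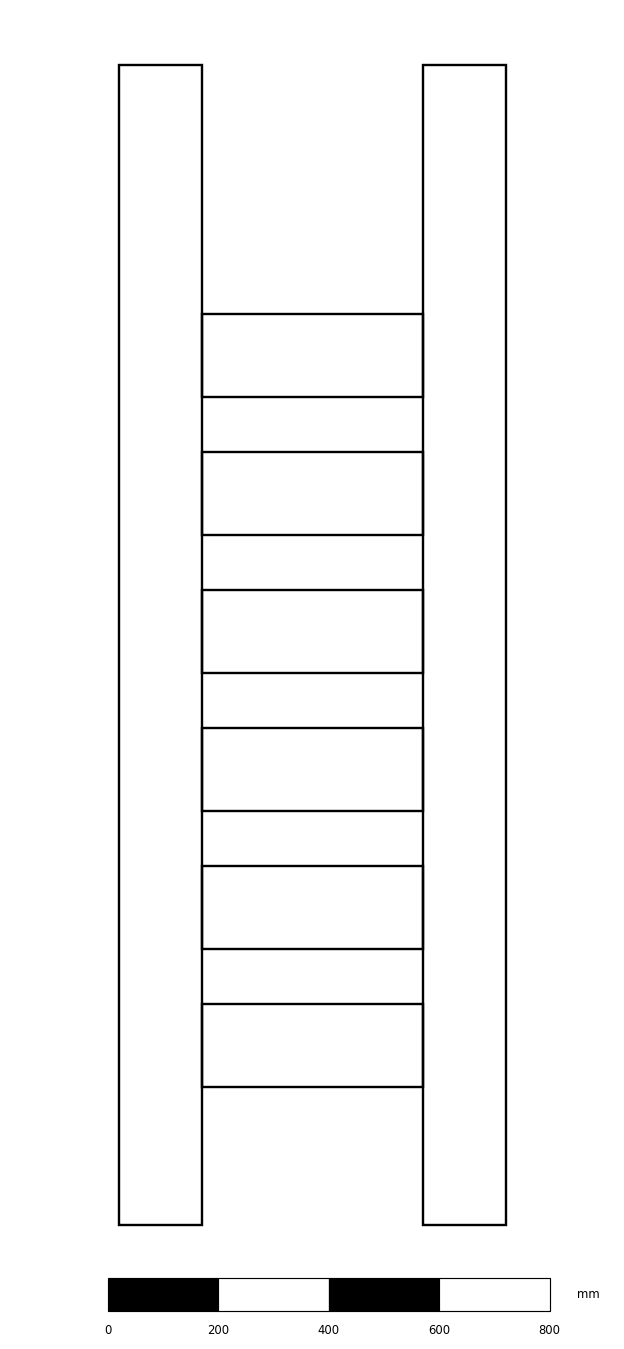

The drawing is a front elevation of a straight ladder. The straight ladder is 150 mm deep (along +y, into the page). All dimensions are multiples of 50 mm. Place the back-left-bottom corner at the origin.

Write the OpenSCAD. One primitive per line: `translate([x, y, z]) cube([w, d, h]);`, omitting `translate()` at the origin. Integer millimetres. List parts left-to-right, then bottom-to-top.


cube([150, 150, 2100]);
translate([150, 0, 250]) cube([400, 150, 150]);
translate([150, 0, 500]) cube([400, 150, 150]);
translate([150, 0, 750]) cube([400, 150, 150]);
translate([150, 0, 1000]) cube([400, 150, 150]);
translate([150, 0, 1250]) cube([400, 150, 150]);
translate([150, 0, 1500]) cube([400, 150, 150]);
translate([550, 0, 0]) cube([150, 150, 2100]);


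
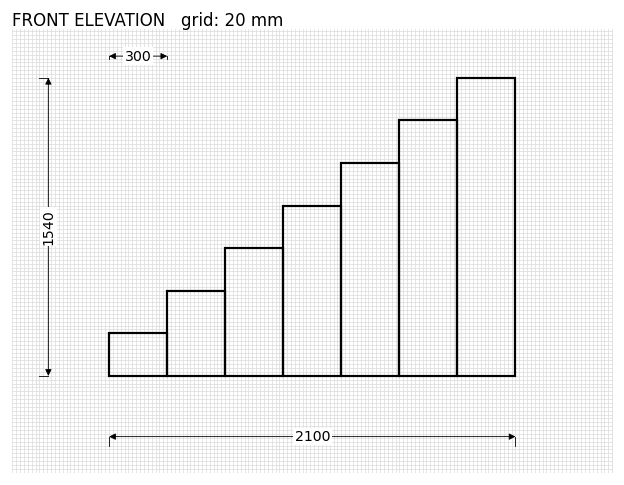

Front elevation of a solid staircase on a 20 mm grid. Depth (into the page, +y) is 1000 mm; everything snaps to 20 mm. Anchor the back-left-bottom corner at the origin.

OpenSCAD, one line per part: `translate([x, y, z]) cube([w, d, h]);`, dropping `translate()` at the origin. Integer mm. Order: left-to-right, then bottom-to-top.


cube([300, 1000, 220]);
translate([300, 0, 0]) cube([300, 1000, 440]);
translate([600, 0, 0]) cube([300, 1000, 660]);
translate([900, 0, 0]) cube([300, 1000, 880]);
translate([1200, 0, 0]) cube([300, 1000, 1100]);
translate([1500, 0, 0]) cube([300, 1000, 1320]);
translate([1800, 0, 0]) cube([300, 1000, 1540]);


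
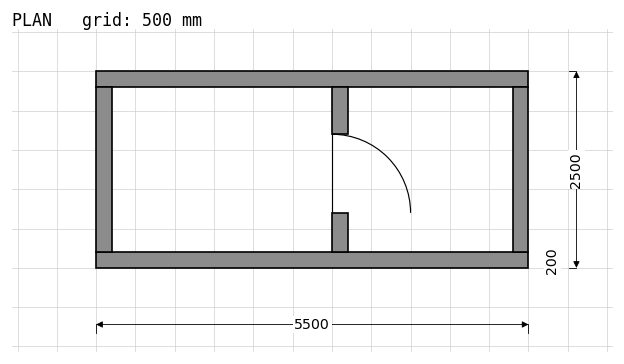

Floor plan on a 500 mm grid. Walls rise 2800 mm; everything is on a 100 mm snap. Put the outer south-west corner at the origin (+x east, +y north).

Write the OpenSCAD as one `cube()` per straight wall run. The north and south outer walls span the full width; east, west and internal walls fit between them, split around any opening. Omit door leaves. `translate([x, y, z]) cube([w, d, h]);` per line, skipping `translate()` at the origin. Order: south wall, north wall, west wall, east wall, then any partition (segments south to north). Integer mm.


cube([5500, 200, 2800]);
translate([0, 2300, 0]) cube([5500, 200, 2800]);
translate([0, 200, 0]) cube([200, 2100, 2800]);
translate([5300, 200, 0]) cube([200, 2100, 2800]);
translate([3000, 200, 0]) cube([200, 500, 2800]);
translate([3000, 1700, 0]) cube([200, 600, 2800]);


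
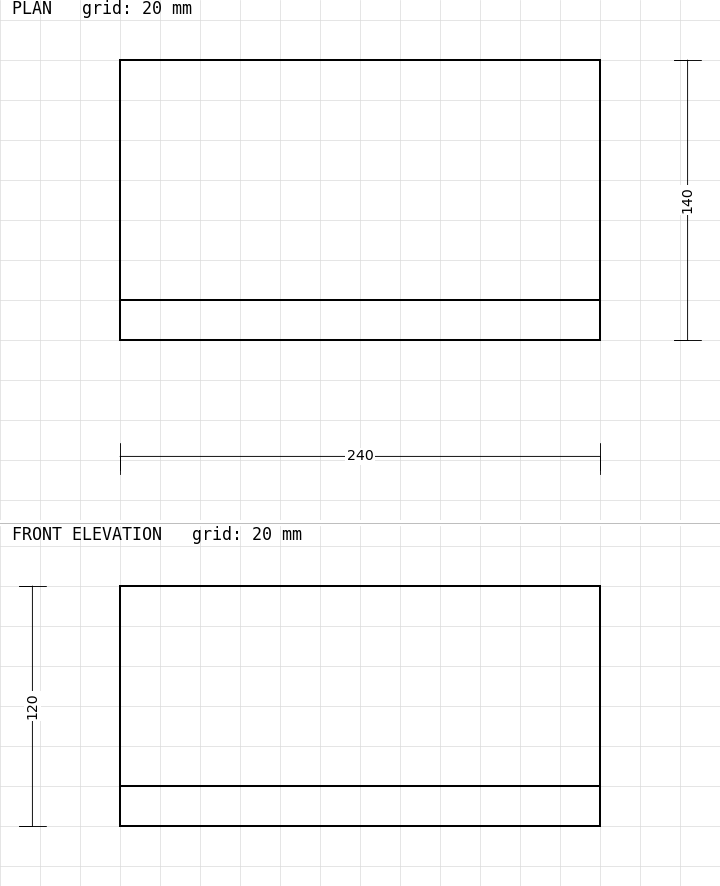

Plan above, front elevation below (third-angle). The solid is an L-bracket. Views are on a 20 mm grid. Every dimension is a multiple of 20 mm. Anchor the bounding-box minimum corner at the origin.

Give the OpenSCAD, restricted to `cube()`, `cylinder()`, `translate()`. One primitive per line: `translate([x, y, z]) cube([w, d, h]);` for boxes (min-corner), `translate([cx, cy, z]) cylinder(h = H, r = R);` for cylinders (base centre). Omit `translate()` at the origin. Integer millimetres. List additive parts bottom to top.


cube([240, 140, 20]);
translate([0, 0, 20]) cube([240, 20, 100]);
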